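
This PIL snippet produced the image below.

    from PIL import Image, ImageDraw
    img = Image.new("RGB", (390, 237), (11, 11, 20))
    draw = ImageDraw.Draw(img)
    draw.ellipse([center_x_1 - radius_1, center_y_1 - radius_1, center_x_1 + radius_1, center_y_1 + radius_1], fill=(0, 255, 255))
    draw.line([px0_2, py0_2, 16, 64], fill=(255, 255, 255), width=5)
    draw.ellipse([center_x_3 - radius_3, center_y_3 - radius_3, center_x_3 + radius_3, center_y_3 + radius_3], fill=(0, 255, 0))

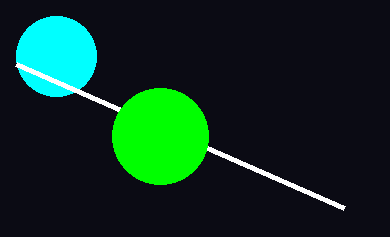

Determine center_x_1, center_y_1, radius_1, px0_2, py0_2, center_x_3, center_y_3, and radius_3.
center_x_1 = 56; center_y_1 = 56; radius_1 = 40; px0_2 = 344; py0_2 = 208; center_x_3 = 160; center_y_3 = 136; radius_3 = 48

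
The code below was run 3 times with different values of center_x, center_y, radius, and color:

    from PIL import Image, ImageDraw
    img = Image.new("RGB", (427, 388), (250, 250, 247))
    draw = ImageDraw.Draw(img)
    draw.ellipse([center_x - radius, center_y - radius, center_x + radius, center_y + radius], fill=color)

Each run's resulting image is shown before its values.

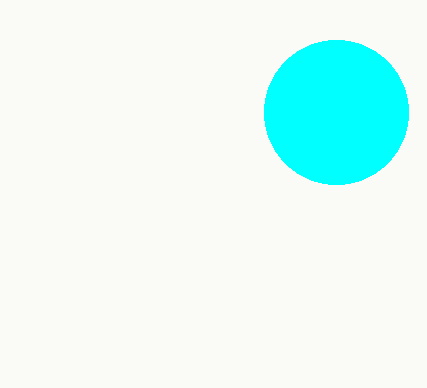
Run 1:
center_x = 336; center_y = 112; radius = 72; color = 'cyan'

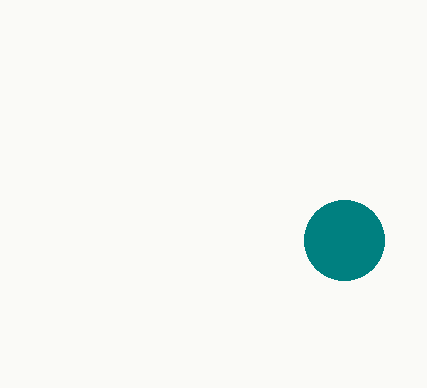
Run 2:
center_x = 344; center_y = 240; radius = 40; color = 'teal'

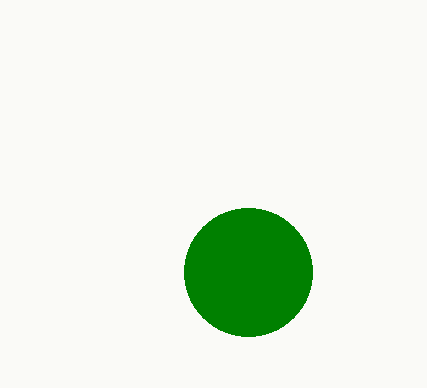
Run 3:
center_x = 248, center_y = 272, radius = 64, color = 'green'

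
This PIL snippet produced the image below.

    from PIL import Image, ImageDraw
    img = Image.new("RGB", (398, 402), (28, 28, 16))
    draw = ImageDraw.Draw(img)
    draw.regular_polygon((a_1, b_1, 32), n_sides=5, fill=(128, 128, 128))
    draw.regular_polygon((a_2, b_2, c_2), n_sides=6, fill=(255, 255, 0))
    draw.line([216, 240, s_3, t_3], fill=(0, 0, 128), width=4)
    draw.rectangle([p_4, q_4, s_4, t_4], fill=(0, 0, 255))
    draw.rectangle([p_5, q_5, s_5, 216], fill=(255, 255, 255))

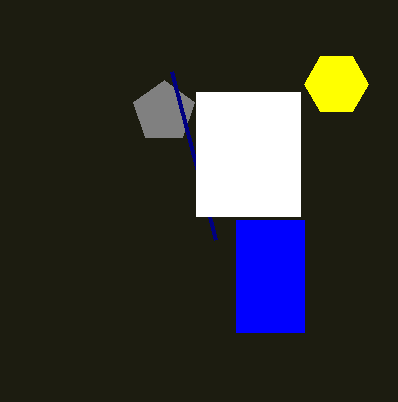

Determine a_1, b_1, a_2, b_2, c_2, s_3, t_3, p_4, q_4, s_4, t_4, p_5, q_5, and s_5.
a_1 = 164
b_1 = 112
a_2 = 336
b_2 = 84
c_2 = 32
s_3 = 172
t_3 = 72
p_4 = 236
q_4 = 220
s_4 = 304
t_4 = 332
p_5 = 196
q_5 = 92
s_5 = 300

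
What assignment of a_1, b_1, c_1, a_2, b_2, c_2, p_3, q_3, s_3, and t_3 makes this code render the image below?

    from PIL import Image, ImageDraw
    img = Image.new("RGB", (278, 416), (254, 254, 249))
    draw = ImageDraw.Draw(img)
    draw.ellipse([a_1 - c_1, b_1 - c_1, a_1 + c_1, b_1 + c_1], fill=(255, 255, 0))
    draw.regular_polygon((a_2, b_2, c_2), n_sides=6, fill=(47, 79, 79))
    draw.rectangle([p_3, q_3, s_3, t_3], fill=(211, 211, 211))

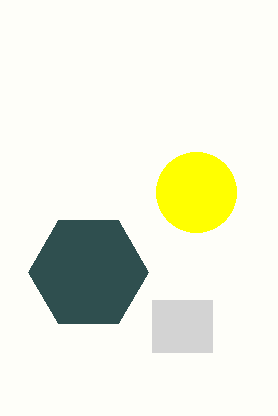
a_1 = 196, b_1 = 192, c_1 = 40, a_2 = 88, b_2 = 272, c_2 = 60, p_3 = 152, q_3 = 300, s_3 = 212, t_3 = 352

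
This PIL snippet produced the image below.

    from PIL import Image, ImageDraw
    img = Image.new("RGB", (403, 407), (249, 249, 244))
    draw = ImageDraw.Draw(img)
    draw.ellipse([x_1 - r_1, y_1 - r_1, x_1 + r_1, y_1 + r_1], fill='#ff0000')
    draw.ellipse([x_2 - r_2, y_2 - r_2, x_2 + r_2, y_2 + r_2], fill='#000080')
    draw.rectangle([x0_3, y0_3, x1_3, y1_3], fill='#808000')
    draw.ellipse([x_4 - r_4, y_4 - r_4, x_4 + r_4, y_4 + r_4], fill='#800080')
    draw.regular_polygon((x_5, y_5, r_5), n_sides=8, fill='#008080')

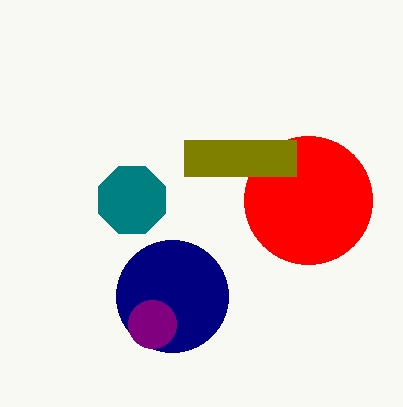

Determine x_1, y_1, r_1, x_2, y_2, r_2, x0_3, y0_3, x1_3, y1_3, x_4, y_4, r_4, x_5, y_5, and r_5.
x_1 = 308, y_1 = 200, r_1 = 64, x_2 = 172, y_2 = 296, r_2 = 56, x0_3 = 184, y0_3 = 140, x1_3 = 296, y1_3 = 176, x_4 = 152, y_4 = 324, r_4 = 24, x_5 = 132, y_5 = 200, r_5 = 36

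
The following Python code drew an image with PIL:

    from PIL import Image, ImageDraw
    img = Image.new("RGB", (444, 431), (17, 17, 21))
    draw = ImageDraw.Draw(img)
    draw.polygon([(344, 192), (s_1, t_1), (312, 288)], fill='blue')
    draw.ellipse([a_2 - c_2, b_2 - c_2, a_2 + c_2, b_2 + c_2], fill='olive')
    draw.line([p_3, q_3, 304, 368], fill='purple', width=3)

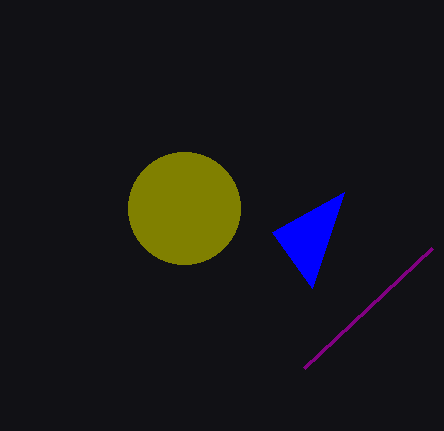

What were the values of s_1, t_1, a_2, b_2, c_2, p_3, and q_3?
s_1 = 272, t_1 = 232, a_2 = 184, b_2 = 208, c_2 = 56, p_3 = 432, q_3 = 248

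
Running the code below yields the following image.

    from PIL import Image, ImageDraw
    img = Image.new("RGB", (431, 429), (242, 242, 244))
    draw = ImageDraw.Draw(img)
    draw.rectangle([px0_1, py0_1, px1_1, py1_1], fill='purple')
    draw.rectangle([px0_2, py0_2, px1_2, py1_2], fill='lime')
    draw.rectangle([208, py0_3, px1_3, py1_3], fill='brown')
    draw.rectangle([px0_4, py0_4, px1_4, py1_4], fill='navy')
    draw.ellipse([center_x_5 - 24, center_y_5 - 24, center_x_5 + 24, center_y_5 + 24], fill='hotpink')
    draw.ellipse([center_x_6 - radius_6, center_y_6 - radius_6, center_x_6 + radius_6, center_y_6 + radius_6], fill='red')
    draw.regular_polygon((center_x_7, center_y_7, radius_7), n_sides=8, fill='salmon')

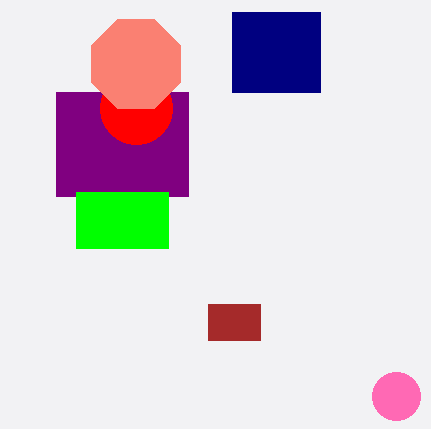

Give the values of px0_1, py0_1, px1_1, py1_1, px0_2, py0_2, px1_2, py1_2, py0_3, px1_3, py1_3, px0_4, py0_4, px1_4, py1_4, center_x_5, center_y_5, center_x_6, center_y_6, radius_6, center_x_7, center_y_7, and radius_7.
px0_1 = 56
py0_1 = 92
px1_1 = 188
py1_1 = 196
px0_2 = 76
py0_2 = 192
px1_2 = 168
py1_2 = 248
py0_3 = 304
px1_3 = 260
py1_3 = 340
px0_4 = 232
py0_4 = 12
px1_4 = 320
py1_4 = 92
center_x_5 = 396
center_y_5 = 396
center_x_6 = 136
center_y_6 = 108
radius_6 = 36
center_x_7 = 136
center_y_7 = 64
radius_7 = 48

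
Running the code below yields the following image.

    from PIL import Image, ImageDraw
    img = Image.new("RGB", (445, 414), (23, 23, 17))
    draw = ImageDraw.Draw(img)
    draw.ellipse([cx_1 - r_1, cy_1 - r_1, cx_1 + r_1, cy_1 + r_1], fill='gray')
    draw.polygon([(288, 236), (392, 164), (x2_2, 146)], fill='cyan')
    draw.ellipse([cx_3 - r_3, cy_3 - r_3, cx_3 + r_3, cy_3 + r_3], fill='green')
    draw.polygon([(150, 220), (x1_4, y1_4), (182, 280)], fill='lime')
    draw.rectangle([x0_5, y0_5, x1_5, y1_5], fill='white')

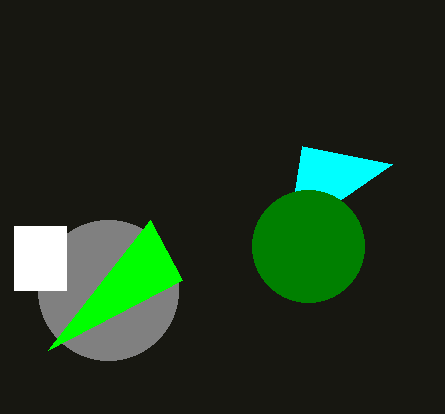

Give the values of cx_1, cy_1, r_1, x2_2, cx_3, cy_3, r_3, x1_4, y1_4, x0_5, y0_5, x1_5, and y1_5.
cx_1 = 108, cy_1 = 290, r_1 = 70, x2_2 = 302, cx_3 = 308, cy_3 = 246, r_3 = 56, x1_4 = 48, y1_4 = 350, x0_5 = 14, y0_5 = 226, x1_5 = 66, y1_5 = 290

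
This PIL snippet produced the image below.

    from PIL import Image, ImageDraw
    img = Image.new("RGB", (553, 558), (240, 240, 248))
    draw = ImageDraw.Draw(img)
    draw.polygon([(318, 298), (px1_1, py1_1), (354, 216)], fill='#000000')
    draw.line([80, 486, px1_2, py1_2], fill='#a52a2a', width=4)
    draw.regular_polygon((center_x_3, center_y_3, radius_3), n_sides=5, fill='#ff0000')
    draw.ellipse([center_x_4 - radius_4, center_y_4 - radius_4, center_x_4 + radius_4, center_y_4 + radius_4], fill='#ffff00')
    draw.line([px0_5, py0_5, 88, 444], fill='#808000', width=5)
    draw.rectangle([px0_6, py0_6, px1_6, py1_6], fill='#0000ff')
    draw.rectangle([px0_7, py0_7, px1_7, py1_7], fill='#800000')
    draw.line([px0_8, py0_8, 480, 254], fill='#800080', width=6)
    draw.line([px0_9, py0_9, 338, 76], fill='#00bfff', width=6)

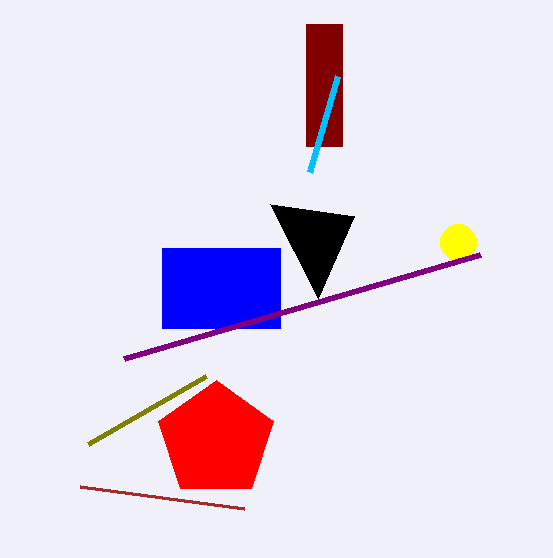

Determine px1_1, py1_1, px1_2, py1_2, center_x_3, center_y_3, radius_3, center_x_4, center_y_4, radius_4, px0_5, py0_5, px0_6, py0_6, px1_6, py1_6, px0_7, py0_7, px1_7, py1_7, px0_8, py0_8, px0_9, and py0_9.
px1_1 = 270; py1_1 = 204; px1_2 = 244; py1_2 = 508; center_x_3 = 216; center_y_3 = 440; radius_3 = 60; center_x_4 = 458; center_y_4 = 242; radius_4 = 18; px0_5 = 206; py0_5 = 376; px0_6 = 162; py0_6 = 248; px1_6 = 280; py1_6 = 328; px0_7 = 306; py0_7 = 24; px1_7 = 342; py1_7 = 146; px0_8 = 124; py0_8 = 358; px0_9 = 310; py0_9 = 172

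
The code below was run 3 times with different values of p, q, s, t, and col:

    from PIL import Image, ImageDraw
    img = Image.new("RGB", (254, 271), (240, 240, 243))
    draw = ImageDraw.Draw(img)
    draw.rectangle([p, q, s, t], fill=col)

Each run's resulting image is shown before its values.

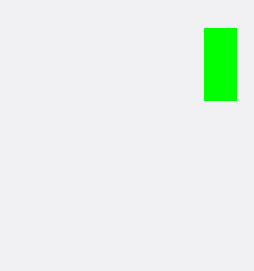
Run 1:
p = 204
q = 28
s = 236
t = 100
col = 'lime'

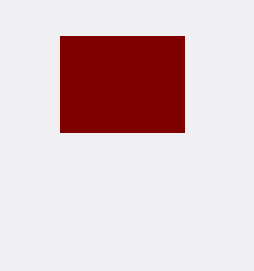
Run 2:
p = 60, q = 36, s = 184, t = 132, col = 'maroon'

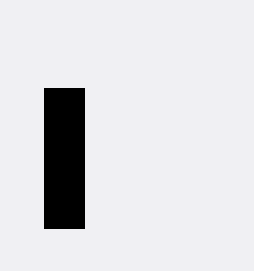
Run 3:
p = 44; q = 88; s = 84; t = 228; col = 'black'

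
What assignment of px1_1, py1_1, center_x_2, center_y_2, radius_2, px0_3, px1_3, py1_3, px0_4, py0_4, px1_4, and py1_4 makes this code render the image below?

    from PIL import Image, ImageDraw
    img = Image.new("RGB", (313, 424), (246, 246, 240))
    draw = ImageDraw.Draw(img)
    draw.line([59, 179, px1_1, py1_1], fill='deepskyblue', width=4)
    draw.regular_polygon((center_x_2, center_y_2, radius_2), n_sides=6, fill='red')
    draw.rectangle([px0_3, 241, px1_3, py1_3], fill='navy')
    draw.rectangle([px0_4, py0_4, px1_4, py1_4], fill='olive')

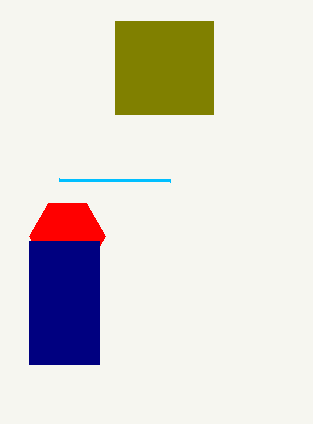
px1_1 = 170; py1_1 = 180; center_x_2 = 67; center_y_2 = 236; radius_2 = 38; px0_3 = 29; px1_3 = 99; py1_3 = 364; px0_4 = 115; py0_4 = 21; px1_4 = 213; py1_4 = 114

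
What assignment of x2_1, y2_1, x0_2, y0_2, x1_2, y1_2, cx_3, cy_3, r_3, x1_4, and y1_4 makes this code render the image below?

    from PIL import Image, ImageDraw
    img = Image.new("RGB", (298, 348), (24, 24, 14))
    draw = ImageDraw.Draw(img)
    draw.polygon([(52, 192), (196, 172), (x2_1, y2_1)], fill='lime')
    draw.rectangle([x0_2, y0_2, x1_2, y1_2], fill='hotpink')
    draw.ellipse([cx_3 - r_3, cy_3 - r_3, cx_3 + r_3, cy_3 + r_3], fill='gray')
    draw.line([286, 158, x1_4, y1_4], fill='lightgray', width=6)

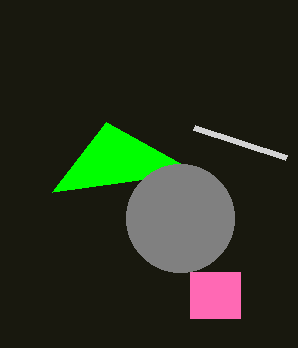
x2_1 = 106; y2_1 = 122; x0_2 = 190; y0_2 = 272; x1_2 = 240; y1_2 = 318; cx_3 = 180; cy_3 = 218; r_3 = 54; x1_4 = 194; y1_4 = 128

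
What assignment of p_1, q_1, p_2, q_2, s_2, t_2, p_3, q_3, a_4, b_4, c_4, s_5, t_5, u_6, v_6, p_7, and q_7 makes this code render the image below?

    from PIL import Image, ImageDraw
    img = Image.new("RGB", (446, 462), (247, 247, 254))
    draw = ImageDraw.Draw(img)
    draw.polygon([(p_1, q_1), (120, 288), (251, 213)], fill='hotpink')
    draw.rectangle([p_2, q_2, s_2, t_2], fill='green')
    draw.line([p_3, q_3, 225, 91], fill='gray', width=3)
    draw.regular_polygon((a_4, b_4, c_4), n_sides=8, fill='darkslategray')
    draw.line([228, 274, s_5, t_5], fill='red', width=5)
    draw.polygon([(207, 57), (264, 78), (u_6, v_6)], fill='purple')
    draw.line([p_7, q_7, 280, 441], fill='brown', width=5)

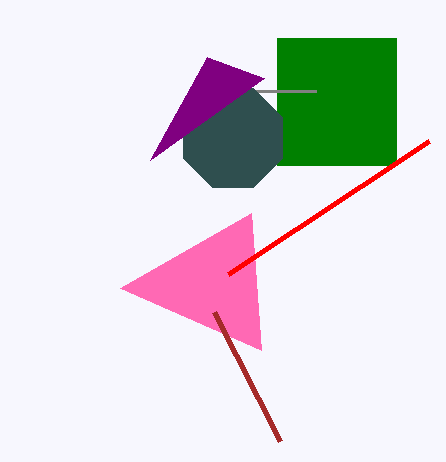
p_1 = 261; q_1 = 350; p_2 = 277; q_2 = 38; s_2 = 396; t_2 = 165; p_3 = 316; q_3 = 91; a_4 = 233; b_4 = 138; c_4 = 54; s_5 = 429; t_5 = 141; u_6 = 150; v_6 = 160; p_7 = 214; q_7 = 312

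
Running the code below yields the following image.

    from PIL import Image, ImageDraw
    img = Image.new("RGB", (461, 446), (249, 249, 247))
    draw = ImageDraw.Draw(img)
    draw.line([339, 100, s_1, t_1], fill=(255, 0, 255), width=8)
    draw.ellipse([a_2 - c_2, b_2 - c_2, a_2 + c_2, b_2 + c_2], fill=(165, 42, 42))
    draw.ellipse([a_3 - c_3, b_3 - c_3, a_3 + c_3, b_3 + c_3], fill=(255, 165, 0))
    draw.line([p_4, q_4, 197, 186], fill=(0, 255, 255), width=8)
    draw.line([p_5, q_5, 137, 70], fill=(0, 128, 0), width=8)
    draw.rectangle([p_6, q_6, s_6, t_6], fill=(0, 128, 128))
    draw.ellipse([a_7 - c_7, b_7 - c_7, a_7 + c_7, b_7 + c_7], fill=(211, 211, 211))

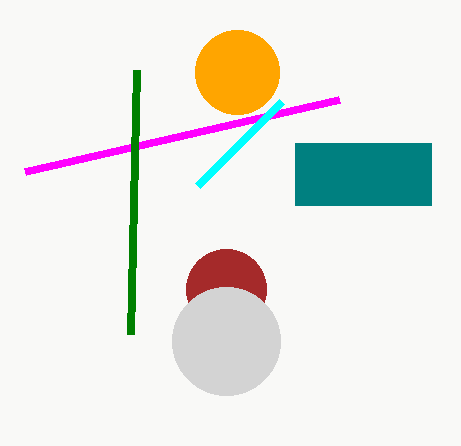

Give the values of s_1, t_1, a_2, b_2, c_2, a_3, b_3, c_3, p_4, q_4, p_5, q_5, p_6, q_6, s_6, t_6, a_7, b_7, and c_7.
s_1 = 25; t_1 = 172; a_2 = 226; b_2 = 289; c_2 = 40; a_3 = 237; b_3 = 72; c_3 = 42; p_4 = 281; q_4 = 102; p_5 = 131; q_5 = 334; p_6 = 295; q_6 = 143; s_6 = 431; t_6 = 205; a_7 = 226; b_7 = 341; c_7 = 54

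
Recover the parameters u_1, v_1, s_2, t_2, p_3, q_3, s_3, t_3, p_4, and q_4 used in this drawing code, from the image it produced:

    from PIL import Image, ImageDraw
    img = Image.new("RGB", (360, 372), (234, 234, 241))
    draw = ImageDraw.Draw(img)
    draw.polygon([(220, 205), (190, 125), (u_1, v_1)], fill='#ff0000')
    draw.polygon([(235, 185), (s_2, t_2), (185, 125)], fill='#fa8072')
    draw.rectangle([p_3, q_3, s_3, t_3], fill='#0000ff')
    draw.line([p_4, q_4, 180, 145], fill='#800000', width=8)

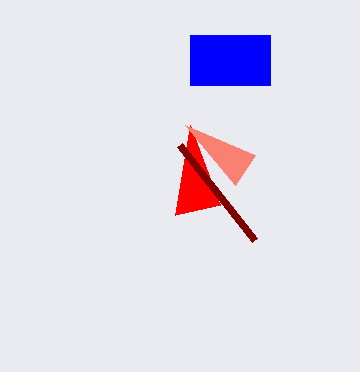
u_1 = 175
v_1 = 215
s_2 = 255
t_2 = 155
p_3 = 190
q_3 = 35
s_3 = 270
t_3 = 85
p_4 = 255
q_4 = 240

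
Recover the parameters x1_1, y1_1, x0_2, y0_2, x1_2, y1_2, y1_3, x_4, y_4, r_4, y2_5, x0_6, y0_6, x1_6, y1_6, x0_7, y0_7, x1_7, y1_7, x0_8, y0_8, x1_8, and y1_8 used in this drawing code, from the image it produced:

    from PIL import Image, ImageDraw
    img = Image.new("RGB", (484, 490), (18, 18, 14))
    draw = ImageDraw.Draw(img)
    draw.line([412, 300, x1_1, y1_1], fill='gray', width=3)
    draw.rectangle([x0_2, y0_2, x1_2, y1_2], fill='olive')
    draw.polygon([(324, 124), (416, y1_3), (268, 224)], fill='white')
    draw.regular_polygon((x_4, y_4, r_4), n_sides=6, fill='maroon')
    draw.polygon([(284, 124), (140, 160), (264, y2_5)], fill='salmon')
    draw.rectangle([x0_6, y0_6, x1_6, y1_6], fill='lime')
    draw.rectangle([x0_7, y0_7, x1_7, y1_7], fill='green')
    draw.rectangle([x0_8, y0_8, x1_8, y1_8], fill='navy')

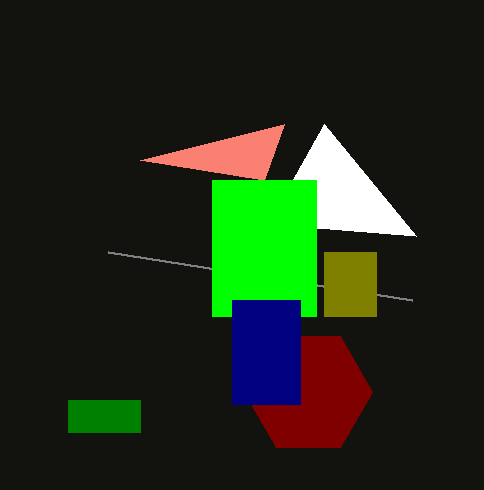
x1_1 = 108; y1_1 = 252; x0_2 = 324; y0_2 = 252; x1_2 = 376; y1_2 = 316; y1_3 = 236; x_4 = 308; y_4 = 392; r_4 = 64; y2_5 = 180; x0_6 = 212; y0_6 = 180; x1_6 = 316; y1_6 = 316; x0_7 = 68; y0_7 = 400; x1_7 = 140; y1_7 = 432; x0_8 = 232; y0_8 = 300; x1_8 = 300; y1_8 = 404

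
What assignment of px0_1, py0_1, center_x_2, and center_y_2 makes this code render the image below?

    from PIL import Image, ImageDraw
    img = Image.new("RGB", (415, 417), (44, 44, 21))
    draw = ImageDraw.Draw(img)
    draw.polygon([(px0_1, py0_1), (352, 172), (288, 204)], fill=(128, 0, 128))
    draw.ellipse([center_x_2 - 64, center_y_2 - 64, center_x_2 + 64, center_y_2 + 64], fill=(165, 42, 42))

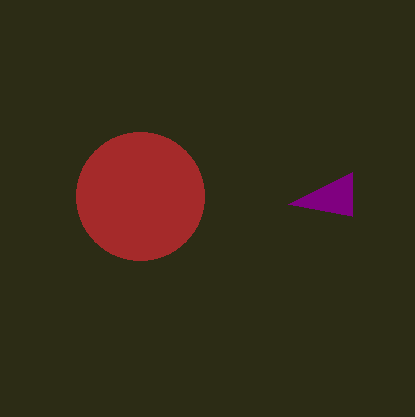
px0_1 = 352
py0_1 = 216
center_x_2 = 140
center_y_2 = 196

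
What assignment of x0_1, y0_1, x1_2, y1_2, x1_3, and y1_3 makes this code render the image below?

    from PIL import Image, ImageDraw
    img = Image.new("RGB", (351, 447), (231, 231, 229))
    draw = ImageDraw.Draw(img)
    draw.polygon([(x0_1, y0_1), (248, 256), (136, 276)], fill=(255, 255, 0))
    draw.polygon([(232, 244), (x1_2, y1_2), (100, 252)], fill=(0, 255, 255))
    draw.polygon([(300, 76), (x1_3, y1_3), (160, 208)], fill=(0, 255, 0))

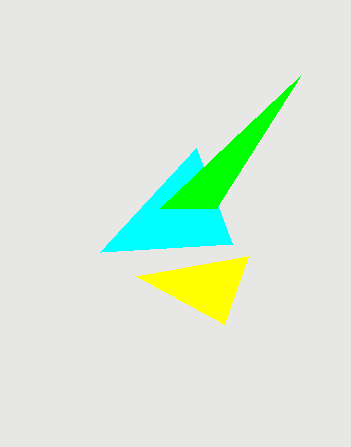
x0_1 = 224, y0_1 = 324, x1_2 = 196, y1_2 = 148, x1_3 = 216, y1_3 = 208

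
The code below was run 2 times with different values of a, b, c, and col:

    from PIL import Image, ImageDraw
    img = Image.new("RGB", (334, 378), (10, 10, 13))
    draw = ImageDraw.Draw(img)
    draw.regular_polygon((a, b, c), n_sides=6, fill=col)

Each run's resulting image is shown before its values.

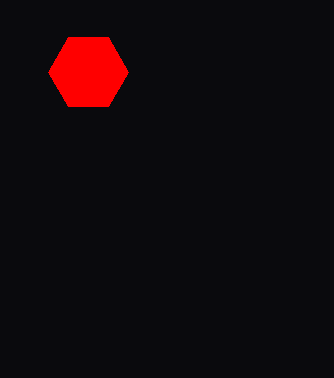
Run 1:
a = 88
b = 72
c = 40
col = 'red'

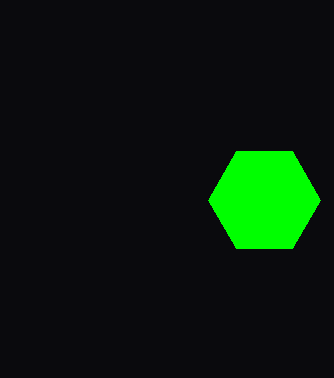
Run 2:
a = 264
b = 200
c = 56
col = 'lime'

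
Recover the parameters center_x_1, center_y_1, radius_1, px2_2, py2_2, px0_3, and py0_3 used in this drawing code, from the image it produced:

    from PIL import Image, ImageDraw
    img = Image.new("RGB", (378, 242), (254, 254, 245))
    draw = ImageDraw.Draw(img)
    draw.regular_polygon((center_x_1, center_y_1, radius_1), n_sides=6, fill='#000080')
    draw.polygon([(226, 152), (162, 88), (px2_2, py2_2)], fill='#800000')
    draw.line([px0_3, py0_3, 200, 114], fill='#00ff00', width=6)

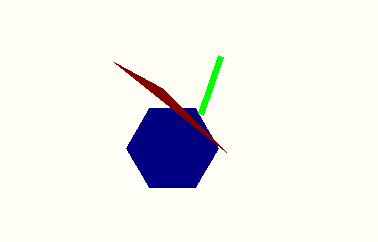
center_x_1 = 172; center_y_1 = 148; radius_1 = 46; px2_2 = 114; py2_2 = 62; px0_3 = 220; py0_3 = 56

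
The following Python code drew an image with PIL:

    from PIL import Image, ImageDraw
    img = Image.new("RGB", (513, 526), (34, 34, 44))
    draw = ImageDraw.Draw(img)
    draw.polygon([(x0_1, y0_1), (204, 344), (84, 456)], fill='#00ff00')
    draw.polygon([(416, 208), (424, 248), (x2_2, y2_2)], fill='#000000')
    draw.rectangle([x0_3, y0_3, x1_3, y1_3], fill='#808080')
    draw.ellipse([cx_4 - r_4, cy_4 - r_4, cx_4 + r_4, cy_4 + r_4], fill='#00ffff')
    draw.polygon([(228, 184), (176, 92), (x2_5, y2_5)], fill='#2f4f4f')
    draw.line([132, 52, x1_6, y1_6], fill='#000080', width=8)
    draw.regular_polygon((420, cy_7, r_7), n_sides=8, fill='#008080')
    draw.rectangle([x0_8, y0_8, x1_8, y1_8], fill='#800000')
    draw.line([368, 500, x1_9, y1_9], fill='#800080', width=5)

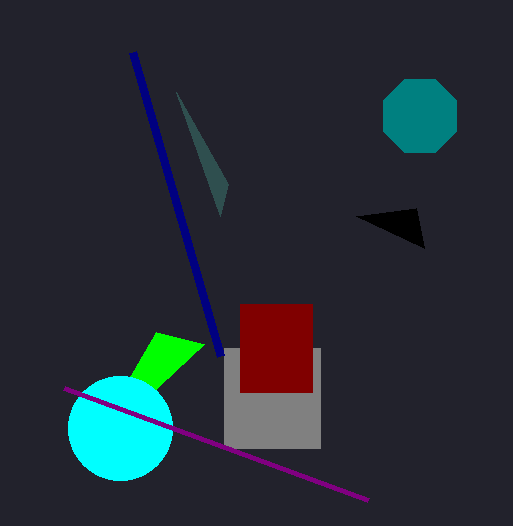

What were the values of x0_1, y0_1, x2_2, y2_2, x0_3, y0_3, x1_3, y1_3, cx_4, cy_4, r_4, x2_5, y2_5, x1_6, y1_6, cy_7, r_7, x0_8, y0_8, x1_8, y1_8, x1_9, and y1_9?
x0_1 = 156, y0_1 = 332, x2_2 = 356, y2_2 = 216, x0_3 = 224, y0_3 = 348, x1_3 = 320, y1_3 = 448, cx_4 = 120, cy_4 = 428, r_4 = 52, x2_5 = 220, y2_5 = 216, x1_6 = 220, y1_6 = 356, cy_7 = 116, r_7 = 40, x0_8 = 240, y0_8 = 304, x1_8 = 312, y1_8 = 392, x1_9 = 64, y1_9 = 388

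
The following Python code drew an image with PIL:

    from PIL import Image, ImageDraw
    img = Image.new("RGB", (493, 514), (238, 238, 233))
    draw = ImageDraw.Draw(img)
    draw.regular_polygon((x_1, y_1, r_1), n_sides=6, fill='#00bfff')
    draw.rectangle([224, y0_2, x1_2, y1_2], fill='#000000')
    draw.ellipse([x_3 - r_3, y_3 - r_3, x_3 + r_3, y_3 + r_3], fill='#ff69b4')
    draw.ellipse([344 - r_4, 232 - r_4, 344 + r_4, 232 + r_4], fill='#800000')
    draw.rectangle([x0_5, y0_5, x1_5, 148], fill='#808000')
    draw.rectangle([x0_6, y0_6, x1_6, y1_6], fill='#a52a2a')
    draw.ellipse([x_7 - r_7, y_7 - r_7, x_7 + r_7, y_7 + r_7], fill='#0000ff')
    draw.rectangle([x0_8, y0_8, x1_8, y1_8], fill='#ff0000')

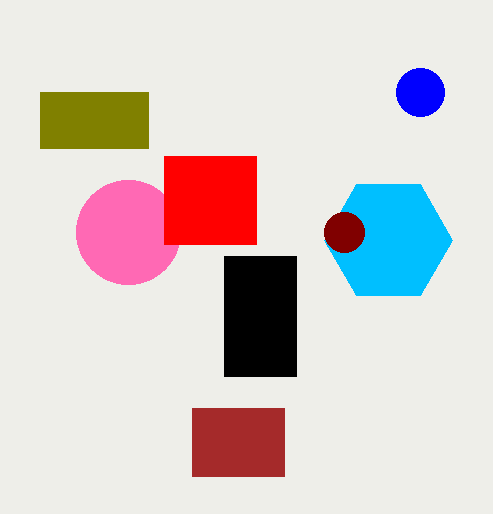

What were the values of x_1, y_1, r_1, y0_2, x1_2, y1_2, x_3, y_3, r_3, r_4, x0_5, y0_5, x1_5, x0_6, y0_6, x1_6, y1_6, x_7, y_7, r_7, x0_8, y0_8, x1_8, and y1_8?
x_1 = 388
y_1 = 240
r_1 = 64
y0_2 = 256
x1_2 = 296
y1_2 = 376
x_3 = 128
y_3 = 232
r_3 = 52
r_4 = 20
x0_5 = 40
y0_5 = 92
x1_5 = 148
x0_6 = 192
y0_6 = 408
x1_6 = 284
y1_6 = 476
x_7 = 420
y_7 = 92
r_7 = 24
x0_8 = 164
y0_8 = 156
x1_8 = 256
y1_8 = 244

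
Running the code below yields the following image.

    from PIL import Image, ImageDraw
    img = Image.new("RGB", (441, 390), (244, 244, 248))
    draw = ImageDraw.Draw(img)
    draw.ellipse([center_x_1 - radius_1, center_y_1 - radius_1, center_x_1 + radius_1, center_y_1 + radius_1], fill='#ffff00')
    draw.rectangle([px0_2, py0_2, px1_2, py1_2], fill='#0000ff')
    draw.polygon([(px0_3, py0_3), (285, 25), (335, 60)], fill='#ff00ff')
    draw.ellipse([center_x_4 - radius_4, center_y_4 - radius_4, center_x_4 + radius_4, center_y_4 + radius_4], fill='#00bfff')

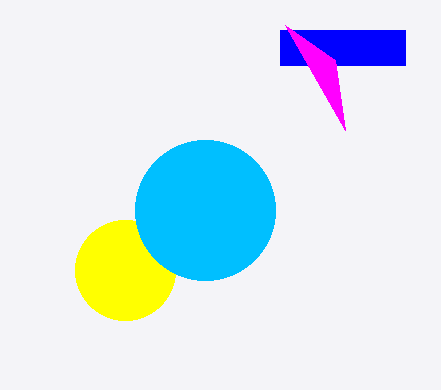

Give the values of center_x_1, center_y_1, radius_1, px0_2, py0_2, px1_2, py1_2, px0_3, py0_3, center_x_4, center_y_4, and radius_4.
center_x_1 = 125
center_y_1 = 270
radius_1 = 50
px0_2 = 280
py0_2 = 30
px1_2 = 405
py1_2 = 65
px0_3 = 345
py0_3 = 130
center_x_4 = 205
center_y_4 = 210
radius_4 = 70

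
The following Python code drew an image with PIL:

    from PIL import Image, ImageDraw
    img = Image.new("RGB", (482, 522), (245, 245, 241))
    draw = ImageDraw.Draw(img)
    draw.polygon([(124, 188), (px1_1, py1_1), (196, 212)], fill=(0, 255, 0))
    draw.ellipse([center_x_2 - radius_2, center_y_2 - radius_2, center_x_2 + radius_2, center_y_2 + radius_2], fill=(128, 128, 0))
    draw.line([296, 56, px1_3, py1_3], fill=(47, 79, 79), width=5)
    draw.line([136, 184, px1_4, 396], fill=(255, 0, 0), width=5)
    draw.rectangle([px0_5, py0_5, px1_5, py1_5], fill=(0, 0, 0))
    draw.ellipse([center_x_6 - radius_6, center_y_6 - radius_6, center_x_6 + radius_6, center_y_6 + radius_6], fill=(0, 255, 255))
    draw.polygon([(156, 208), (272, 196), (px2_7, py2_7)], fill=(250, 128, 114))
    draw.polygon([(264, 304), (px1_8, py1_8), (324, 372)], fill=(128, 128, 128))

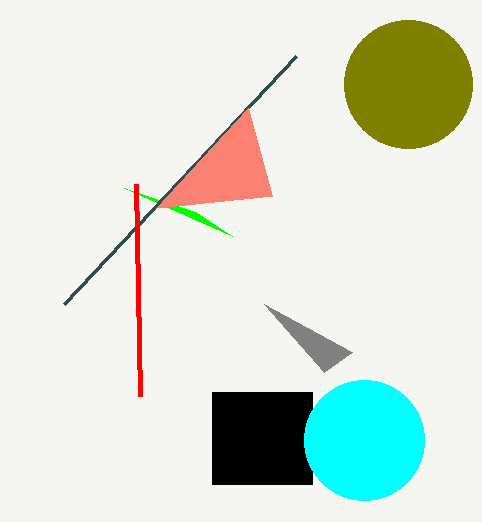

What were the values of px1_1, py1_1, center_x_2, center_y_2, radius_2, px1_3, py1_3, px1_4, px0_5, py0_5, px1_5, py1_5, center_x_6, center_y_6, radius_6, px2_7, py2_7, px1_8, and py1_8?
px1_1 = 232
py1_1 = 236
center_x_2 = 408
center_y_2 = 84
radius_2 = 64
px1_3 = 64
py1_3 = 304
px1_4 = 140
px0_5 = 212
py0_5 = 392
px1_5 = 312
py1_5 = 484
center_x_6 = 364
center_y_6 = 440
radius_6 = 60
px2_7 = 248
py2_7 = 108
px1_8 = 352
py1_8 = 352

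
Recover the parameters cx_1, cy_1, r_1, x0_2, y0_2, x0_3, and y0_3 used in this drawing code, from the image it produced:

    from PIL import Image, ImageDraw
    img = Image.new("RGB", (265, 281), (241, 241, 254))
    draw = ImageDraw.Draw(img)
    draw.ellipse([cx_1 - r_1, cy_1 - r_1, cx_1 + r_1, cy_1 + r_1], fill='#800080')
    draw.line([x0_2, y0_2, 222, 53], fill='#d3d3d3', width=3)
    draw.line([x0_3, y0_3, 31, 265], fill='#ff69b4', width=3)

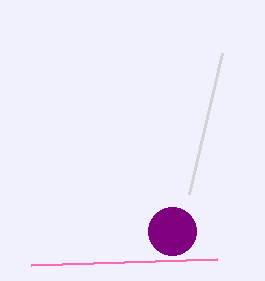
cx_1 = 172; cy_1 = 231; r_1 = 24; x0_2 = 189; y0_2 = 194; x0_3 = 217; y0_3 = 259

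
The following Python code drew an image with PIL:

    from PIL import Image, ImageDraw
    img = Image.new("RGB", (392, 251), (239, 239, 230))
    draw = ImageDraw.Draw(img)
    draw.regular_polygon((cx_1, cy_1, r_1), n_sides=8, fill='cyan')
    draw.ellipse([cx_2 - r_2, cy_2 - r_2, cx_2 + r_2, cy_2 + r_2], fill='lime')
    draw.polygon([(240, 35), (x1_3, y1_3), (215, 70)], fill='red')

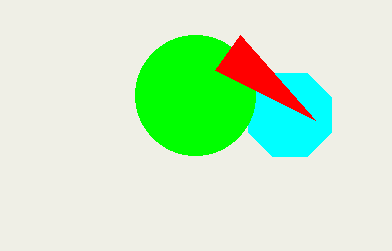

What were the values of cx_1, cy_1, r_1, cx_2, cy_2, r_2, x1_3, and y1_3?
cx_1 = 290; cy_1 = 115; r_1 = 45; cx_2 = 195; cy_2 = 95; r_2 = 60; x1_3 = 315; y1_3 = 120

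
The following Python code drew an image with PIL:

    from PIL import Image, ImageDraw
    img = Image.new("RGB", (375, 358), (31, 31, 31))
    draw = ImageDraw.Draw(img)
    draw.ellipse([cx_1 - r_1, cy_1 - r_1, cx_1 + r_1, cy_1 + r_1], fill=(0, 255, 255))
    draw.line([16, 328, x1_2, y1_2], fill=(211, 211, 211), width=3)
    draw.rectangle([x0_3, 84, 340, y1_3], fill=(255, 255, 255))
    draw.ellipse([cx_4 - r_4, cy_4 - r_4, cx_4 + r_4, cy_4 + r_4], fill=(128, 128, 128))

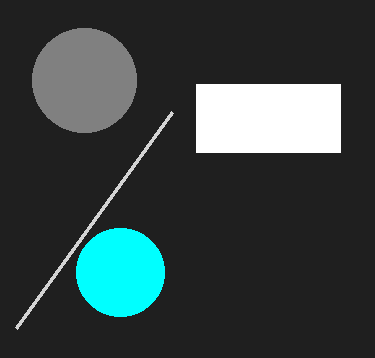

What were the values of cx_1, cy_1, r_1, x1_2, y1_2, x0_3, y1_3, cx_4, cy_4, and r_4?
cx_1 = 120, cy_1 = 272, r_1 = 44, x1_2 = 172, y1_2 = 112, x0_3 = 196, y1_3 = 152, cx_4 = 84, cy_4 = 80, r_4 = 52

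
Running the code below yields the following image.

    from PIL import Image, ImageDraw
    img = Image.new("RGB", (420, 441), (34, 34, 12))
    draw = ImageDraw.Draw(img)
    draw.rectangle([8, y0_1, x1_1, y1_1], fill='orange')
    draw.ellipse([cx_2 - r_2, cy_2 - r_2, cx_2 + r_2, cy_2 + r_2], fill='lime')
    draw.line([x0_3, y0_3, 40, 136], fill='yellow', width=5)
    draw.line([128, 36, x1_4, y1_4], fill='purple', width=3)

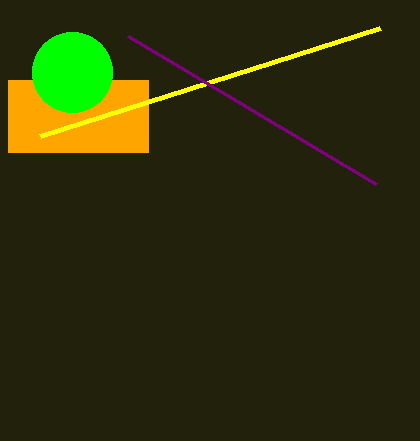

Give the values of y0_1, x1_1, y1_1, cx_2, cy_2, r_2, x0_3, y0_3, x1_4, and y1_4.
y0_1 = 80, x1_1 = 148, y1_1 = 152, cx_2 = 72, cy_2 = 72, r_2 = 40, x0_3 = 380, y0_3 = 28, x1_4 = 376, y1_4 = 184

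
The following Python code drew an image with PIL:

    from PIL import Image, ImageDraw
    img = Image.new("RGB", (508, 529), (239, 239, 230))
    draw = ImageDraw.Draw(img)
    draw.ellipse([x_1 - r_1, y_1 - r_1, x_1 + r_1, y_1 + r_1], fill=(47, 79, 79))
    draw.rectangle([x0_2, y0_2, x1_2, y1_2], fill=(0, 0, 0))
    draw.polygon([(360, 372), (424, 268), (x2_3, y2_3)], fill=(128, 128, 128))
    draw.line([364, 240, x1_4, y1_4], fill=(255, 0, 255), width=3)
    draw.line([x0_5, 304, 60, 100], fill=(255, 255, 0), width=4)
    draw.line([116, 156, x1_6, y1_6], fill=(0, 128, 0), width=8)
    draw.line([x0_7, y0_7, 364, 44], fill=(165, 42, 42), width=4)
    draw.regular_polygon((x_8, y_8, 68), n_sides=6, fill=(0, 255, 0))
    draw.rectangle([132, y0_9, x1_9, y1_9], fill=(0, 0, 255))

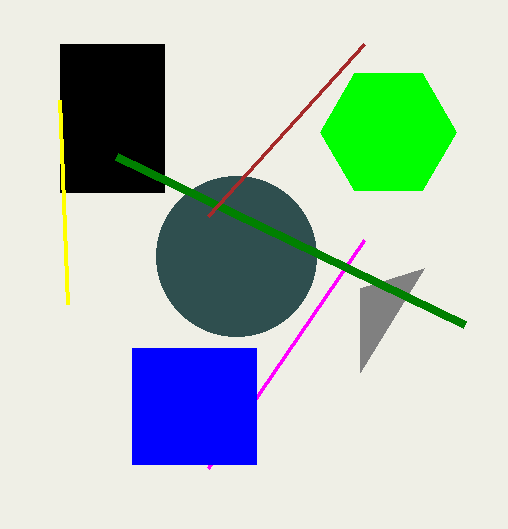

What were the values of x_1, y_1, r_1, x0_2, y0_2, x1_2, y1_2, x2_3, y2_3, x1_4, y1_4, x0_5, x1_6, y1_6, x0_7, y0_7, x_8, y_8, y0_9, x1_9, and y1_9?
x_1 = 236
y_1 = 256
r_1 = 80
x0_2 = 60
y0_2 = 44
x1_2 = 164
y1_2 = 192
x2_3 = 360
y2_3 = 288
x1_4 = 208
y1_4 = 468
x0_5 = 68
x1_6 = 464
y1_6 = 324
x0_7 = 208
y0_7 = 216
x_8 = 388
y_8 = 132
y0_9 = 348
x1_9 = 256
y1_9 = 464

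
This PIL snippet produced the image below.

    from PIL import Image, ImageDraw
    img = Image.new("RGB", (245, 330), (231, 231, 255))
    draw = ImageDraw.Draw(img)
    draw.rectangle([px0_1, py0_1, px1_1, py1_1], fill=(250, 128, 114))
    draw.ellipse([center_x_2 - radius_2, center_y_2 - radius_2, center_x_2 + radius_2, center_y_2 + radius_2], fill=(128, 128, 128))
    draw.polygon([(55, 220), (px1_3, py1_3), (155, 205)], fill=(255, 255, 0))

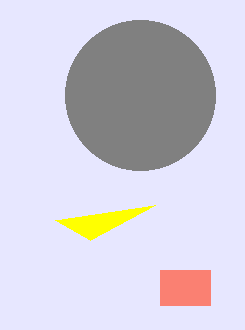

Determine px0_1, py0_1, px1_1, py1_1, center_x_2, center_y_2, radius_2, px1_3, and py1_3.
px0_1 = 160
py0_1 = 270
px1_1 = 210
py1_1 = 305
center_x_2 = 140
center_y_2 = 95
radius_2 = 75
px1_3 = 90
py1_3 = 240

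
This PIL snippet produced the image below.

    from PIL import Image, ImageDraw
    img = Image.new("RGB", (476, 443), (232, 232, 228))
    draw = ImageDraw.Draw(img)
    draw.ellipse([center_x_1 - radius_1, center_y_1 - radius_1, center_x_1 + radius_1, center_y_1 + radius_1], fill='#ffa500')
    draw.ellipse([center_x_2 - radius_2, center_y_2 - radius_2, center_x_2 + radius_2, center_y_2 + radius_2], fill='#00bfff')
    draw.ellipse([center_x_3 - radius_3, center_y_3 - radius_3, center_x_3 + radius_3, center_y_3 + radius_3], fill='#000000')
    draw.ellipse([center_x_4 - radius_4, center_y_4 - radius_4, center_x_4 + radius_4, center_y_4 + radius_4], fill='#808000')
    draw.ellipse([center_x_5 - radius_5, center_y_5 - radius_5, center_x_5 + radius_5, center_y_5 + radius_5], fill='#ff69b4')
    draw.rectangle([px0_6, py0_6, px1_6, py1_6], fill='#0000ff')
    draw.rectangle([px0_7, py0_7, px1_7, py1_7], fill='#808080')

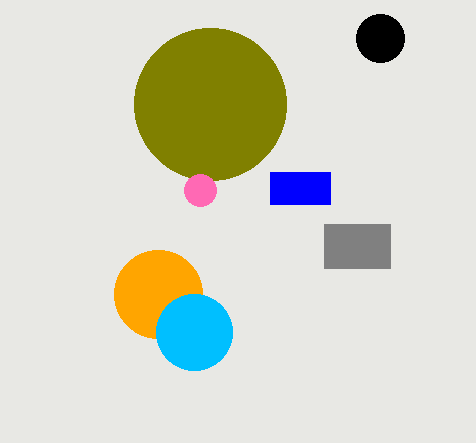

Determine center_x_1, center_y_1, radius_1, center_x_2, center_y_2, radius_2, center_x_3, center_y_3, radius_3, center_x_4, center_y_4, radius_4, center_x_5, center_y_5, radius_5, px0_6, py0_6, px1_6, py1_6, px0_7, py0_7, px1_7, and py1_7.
center_x_1 = 158, center_y_1 = 294, radius_1 = 44, center_x_2 = 194, center_y_2 = 332, radius_2 = 38, center_x_3 = 380, center_y_3 = 38, radius_3 = 24, center_x_4 = 210, center_y_4 = 104, radius_4 = 76, center_x_5 = 200, center_y_5 = 190, radius_5 = 16, px0_6 = 270, py0_6 = 172, px1_6 = 330, py1_6 = 204, px0_7 = 324, py0_7 = 224, px1_7 = 390, py1_7 = 268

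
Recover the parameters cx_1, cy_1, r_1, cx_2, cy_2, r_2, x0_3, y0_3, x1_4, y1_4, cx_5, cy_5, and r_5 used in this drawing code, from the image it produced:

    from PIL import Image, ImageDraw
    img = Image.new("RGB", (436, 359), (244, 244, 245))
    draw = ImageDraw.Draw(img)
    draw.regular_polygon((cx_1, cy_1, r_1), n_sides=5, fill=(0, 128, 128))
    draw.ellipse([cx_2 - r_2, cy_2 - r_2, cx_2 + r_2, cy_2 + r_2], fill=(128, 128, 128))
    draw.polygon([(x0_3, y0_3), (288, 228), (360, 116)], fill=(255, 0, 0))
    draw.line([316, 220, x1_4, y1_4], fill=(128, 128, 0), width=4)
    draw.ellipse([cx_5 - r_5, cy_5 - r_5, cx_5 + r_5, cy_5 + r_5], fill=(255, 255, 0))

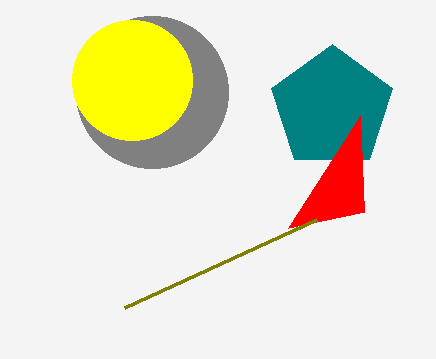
cx_1 = 332; cy_1 = 108; r_1 = 64; cx_2 = 152; cy_2 = 92; r_2 = 76; x0_3 = 364; y0_3 = 212; x1_4 = 124; y1_4 = 308; cx_5 = 132; cy_5 = 80; r_5 = 60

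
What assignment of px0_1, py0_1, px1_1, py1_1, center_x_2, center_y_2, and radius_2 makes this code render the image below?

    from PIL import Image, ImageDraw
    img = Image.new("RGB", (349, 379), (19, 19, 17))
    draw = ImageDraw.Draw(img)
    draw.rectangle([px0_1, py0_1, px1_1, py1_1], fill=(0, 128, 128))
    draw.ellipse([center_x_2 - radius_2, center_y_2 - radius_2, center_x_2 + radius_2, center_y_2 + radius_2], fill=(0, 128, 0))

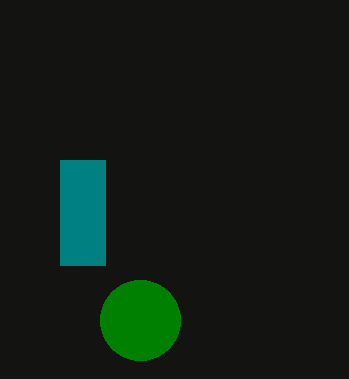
px0_1 = 60; py0_1 = 160; px1_1 = 105; py1_1 = 265; center_x_2 = 140; center_y_2 = 320; radius_2 = 40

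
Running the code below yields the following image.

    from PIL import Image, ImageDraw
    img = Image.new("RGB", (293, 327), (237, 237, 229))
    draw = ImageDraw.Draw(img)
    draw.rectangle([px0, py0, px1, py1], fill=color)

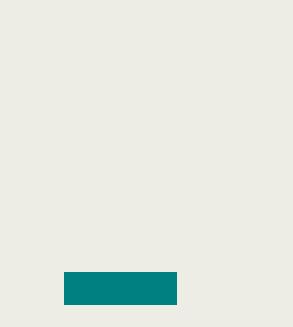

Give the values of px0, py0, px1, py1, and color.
px0 = 64
py0 = 272
px1 = 176
py1 = 304
color = 'teal'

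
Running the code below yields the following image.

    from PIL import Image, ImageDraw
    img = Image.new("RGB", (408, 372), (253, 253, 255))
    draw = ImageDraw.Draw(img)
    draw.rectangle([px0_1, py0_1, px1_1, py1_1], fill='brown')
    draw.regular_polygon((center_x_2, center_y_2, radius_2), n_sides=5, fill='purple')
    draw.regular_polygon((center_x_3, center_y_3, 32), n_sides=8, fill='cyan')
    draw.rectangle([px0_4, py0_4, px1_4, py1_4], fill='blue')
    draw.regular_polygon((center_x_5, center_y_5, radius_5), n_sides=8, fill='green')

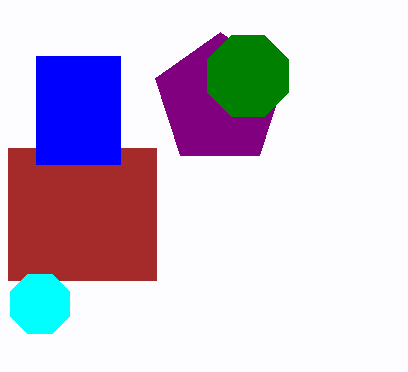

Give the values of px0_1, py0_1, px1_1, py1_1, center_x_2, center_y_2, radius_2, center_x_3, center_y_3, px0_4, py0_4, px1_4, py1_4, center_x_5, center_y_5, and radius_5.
px0_1 = 8, py0_1 = 148, px1_1 = 156, py1_1 = 280, center_x_2 = 220, center_y_2 = 100, radius_2 = 68, center_x_3 = 40, center_y_3 = 304, px0_4 = 36, py0_4 = 56, px1_4 = 120, py1_4 = 164, center_x_5 = 248, center_y_5 = 76, radius_5 = 44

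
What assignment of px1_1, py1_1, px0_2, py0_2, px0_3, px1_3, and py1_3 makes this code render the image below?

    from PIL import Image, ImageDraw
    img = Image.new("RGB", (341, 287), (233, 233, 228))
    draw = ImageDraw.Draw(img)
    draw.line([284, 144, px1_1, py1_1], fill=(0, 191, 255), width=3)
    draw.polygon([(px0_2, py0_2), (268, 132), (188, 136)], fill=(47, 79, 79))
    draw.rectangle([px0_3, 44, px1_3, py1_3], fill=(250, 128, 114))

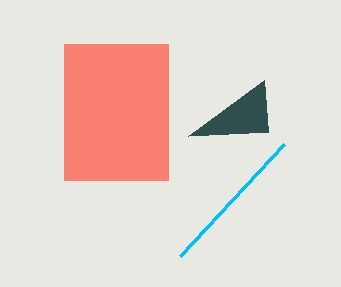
px1_1 = 180; py1_1 = 256; px0_2 = 264; py0_2 = 80; px0_3 = 64; px1_3 = 168; py1_3 = 180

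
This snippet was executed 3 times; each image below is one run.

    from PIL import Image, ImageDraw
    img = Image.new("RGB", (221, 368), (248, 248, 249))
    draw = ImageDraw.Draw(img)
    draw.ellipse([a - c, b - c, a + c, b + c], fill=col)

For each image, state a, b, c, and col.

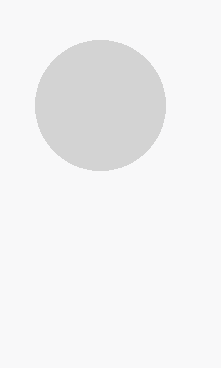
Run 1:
a = 100; b = 105; c = 65; col = 'lightgray'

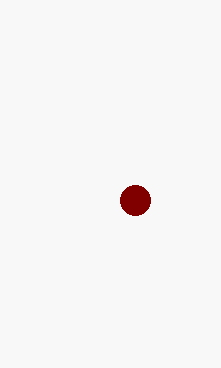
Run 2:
a = 135
b = 200
c = 15
col = 'maroon'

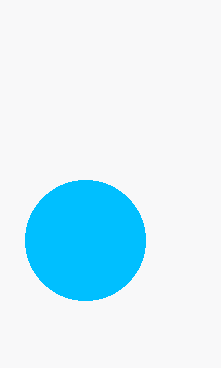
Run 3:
a = 85
b = 240
c = 60
col = 'deepskyblue'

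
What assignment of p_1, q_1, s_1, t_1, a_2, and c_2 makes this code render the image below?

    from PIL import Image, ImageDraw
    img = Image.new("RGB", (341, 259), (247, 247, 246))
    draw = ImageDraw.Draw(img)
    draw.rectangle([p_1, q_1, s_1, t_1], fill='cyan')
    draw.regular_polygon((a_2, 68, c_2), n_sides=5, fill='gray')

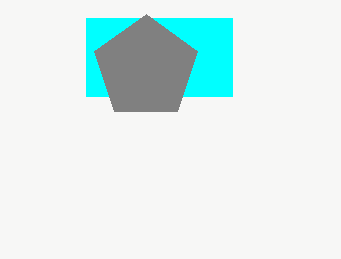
p_1 = 86, q_1 = 18, s_1 = 232, t_1 = 96, a_2 = 146, c_2 = 54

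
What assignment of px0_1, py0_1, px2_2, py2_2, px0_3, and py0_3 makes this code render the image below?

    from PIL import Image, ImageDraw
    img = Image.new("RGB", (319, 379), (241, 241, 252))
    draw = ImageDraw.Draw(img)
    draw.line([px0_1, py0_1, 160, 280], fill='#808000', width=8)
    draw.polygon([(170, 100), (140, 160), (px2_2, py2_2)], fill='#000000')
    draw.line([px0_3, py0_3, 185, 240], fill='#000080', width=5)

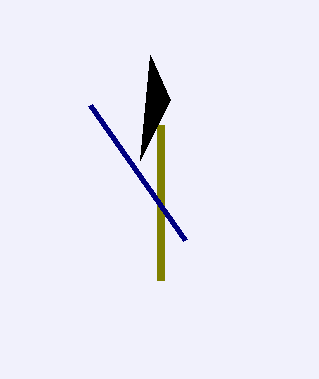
px0_1 = 160, py0_1 = 125, px2_2 = 150, py2_2 = 55, px0_3 = 90, py0_3 = 105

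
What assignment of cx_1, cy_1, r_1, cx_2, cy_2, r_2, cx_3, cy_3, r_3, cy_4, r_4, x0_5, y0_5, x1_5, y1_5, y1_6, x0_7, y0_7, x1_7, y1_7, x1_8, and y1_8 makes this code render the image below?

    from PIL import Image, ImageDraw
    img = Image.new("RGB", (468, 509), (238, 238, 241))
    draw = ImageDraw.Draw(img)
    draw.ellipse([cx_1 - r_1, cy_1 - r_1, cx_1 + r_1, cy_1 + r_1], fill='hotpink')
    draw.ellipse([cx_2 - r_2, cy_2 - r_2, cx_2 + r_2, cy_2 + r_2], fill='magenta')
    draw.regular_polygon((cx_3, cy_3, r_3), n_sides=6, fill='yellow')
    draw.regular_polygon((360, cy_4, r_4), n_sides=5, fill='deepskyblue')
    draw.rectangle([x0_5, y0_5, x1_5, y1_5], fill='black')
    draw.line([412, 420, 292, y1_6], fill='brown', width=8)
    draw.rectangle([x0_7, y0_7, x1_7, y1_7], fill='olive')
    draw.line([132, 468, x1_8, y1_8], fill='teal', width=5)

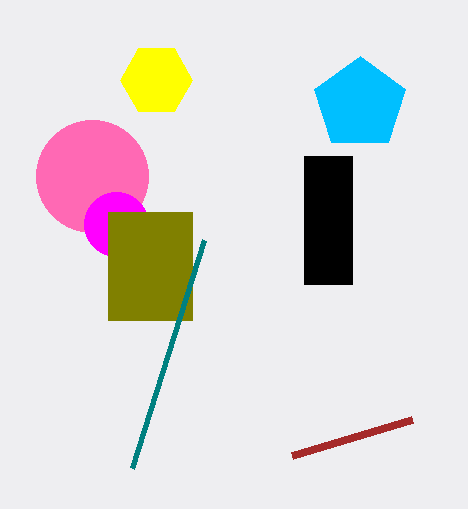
cx_1 = 92, cy_1 = 176, r_1 = 56, cx_2 = 116, cy_2 = 224, r_2 = 32, cx_3 = 156, cy_3 = 80, r_3 = 36, cy_4 = 104, r_4 = 48, x0_5 = 304, y0_5 = 156, x1_5 = 352, y1_5 = 284, y1_6 = 456, x0_7 = 108, y0_7 = 212, x1_7 = 192, y1_7 = 320, x1_8 = 204, y1_8 = 240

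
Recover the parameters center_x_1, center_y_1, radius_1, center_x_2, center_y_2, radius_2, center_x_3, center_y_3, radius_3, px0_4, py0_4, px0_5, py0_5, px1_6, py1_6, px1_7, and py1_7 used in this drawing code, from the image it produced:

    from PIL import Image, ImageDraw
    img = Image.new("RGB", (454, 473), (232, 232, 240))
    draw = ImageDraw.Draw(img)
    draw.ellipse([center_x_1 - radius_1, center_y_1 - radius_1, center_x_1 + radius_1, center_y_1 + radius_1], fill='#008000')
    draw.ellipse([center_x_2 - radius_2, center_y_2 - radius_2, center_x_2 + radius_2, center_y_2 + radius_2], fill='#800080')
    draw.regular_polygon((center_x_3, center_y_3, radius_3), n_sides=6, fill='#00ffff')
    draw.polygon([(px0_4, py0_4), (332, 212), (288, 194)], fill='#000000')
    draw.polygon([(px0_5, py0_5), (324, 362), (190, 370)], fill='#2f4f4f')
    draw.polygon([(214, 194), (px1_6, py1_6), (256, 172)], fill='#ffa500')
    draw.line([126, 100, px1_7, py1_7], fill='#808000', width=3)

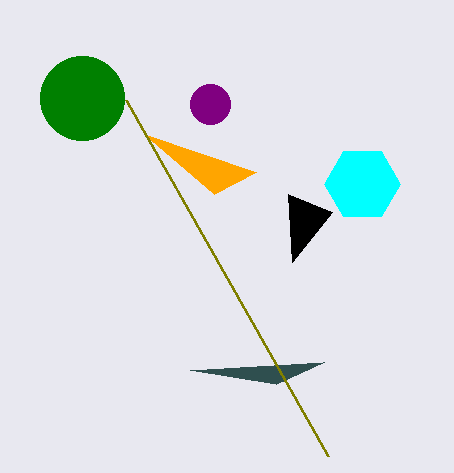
center_x_1 = 82, center_y_1 = 98, radius_1 = 42, center_x_2 = 210, center_y_2 = 104, radius_2 = 20, center_x_3 = 362, center_y_3 = 184, radius_3 = 38, px0_4 = 292, py0_4 = 262, px0_5 = 276, py0_5 = 384, px1_6 = 144, py1_6 = 134, px1_7 = 328, py1_7 = 456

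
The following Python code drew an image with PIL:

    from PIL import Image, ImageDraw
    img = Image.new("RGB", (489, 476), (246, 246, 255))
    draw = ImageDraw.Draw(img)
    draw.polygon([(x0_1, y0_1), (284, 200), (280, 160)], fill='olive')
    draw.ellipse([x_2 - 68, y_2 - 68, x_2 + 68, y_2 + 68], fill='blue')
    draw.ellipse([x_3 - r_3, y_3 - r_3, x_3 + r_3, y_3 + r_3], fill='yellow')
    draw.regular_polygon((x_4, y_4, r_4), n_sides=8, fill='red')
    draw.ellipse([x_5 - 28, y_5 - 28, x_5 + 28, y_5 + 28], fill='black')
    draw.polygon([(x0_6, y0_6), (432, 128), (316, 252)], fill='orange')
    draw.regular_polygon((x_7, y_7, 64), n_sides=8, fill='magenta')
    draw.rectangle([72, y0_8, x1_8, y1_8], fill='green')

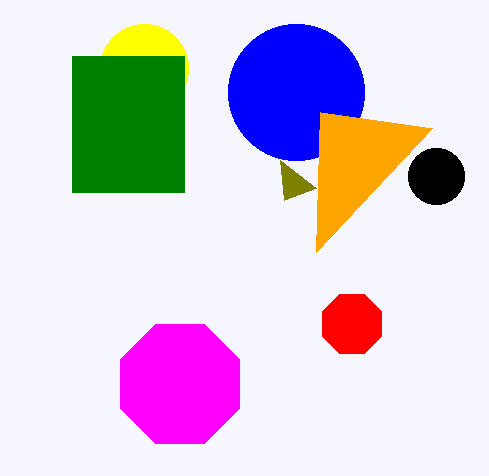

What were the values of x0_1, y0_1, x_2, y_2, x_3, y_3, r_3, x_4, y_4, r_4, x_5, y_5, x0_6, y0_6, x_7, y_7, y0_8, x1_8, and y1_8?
x0_1 = 316; y0_1 = 188; x_2 = 296; y_2 = 92; x_3 = 144; y_3 = 68; r_3 = 44; x_4 = 352; y_4 = 324; r_4 = 32; x_5 = 436; y_5 = 176; x0_6 = 320; y0_6 = 112; x_7 = 180; y_7 = 384; y0_8 = 56; x1_8 = 184; y1_8 = 192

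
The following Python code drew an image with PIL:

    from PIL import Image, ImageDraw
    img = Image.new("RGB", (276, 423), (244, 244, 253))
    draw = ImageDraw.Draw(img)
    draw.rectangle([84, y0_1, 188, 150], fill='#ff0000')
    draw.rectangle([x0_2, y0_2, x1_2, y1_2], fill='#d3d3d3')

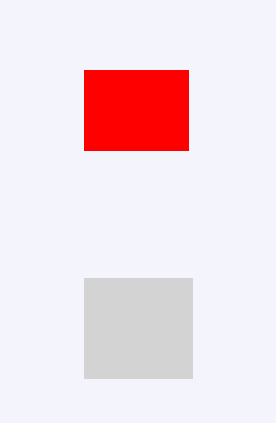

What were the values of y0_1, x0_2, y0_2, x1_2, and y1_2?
y0_1 = 70, x0_2 = 84, y0_2 = 278, x1_2 = 192, y1_2 = 378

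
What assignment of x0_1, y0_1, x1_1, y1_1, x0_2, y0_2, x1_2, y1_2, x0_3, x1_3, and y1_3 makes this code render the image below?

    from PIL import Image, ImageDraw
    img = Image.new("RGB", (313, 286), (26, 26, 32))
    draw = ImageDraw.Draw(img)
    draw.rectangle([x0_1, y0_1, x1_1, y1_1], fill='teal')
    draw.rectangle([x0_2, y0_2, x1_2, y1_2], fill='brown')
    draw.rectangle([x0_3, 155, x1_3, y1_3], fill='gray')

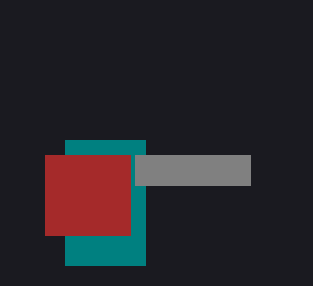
x0_1 = 65; y0_1 = 140; x1_1 = 145; y1_1 = 265; x0_2 = 45; y0_2 = 155; x1_2 = 130; y1_2 = 235; x0_3 = 135; x1_3 = 250; y1_3 = 185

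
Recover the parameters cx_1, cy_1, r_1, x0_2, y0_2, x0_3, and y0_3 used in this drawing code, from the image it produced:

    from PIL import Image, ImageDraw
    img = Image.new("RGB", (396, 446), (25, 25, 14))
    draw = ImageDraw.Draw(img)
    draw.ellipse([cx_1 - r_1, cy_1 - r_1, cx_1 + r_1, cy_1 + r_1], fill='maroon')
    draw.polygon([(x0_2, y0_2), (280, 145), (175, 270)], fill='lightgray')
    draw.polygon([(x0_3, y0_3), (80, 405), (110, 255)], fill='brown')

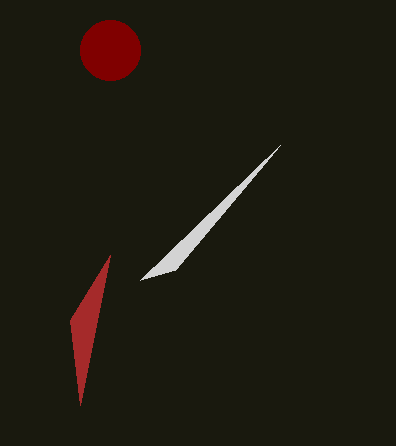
cx_1 = 110; cy_1 = 50; r_1 = 30; x0_2 = 140; y0_2 = 280; x0_3 = 70; y0_3 = 320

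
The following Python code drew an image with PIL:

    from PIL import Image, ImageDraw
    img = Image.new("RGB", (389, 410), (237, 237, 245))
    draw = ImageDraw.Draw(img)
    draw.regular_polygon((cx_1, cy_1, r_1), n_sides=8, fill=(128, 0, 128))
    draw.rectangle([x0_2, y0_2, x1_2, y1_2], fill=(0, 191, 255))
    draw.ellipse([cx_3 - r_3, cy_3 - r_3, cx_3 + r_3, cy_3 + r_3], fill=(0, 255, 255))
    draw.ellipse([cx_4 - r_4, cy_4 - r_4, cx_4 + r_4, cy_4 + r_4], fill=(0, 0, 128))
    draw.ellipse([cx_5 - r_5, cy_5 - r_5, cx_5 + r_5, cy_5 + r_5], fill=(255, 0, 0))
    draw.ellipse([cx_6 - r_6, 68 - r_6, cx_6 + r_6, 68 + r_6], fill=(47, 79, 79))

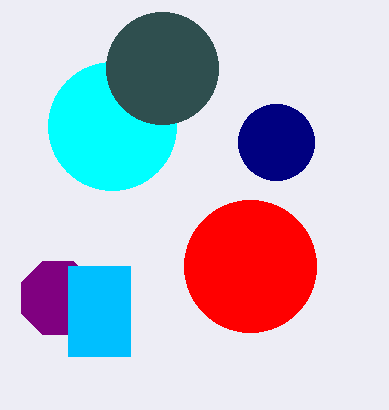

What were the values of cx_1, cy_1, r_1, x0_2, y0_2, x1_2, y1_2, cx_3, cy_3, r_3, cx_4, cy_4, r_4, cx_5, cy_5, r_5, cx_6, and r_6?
cx_1 = 58, cy_1 = 298, r_1 = 40, x0_2 = 68, y0_2 = 266, x1_2 = 130, y1_2 = 356, cx_3 = 112, cy_3 = 126, r_3 = 64, cx_4 = 276, cy_4 = 142, r_4 = 38, cx_5 = 250, cy_5 = 266, r_5 = 66, cx_6 = 162, r_6 = 56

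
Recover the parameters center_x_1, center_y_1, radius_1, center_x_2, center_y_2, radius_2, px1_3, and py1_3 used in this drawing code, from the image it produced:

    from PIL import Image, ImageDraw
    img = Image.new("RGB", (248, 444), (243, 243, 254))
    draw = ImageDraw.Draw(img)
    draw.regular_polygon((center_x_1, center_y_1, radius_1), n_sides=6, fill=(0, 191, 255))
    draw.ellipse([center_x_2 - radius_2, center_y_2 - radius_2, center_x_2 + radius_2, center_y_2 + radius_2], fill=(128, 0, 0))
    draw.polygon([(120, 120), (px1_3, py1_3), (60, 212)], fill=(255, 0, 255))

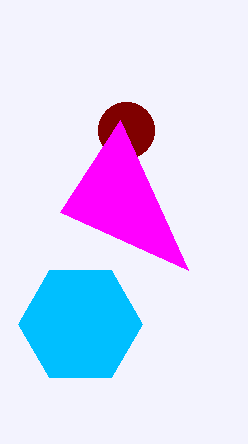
center_x_1 = 80, center_y_1 = 324, radius_1 = 62, center_x_2 = 126, center_y_2 = 130, radius_2 = 28, px1_3 = 188, py1_3 = 270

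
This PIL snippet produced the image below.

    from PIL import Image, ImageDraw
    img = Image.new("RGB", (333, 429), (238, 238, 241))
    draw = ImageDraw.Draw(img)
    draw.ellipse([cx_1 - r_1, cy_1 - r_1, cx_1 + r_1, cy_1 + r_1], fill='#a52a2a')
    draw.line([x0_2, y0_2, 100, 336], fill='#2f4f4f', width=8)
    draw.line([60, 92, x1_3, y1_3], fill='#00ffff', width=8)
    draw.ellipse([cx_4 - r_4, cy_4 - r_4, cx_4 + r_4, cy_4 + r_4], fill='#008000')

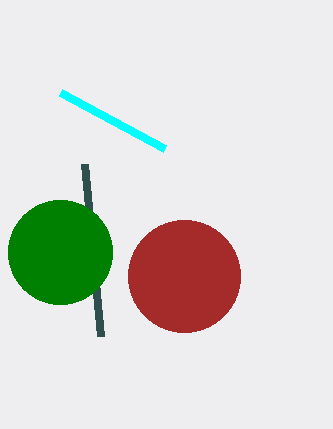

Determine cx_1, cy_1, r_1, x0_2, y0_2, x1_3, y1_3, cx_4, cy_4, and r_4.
cx_1 = 184; cy_1 = 276; r_1 = 56; x0_2 = 84; y0_2 = 164; x1_3 = 164; y1_3 = 148; cx_4 = 60; cy_4 = 252; r_4 = 52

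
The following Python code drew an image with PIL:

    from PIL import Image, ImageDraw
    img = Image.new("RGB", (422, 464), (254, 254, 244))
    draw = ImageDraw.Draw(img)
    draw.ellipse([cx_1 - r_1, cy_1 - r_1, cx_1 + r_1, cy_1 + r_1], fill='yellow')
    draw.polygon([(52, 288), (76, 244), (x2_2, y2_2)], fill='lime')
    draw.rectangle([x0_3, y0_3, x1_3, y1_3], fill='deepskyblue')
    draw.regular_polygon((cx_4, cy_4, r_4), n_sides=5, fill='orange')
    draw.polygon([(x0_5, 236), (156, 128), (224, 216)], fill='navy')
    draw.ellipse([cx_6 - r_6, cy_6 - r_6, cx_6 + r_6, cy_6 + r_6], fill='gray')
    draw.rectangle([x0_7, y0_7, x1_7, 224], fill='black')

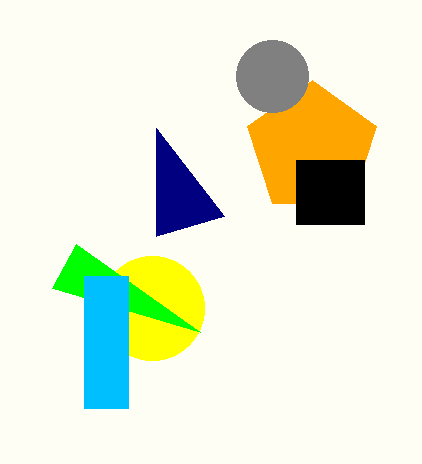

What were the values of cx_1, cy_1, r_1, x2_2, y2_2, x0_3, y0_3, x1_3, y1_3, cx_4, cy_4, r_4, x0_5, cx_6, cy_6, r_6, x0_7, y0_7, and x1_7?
cx_1 = 152
cy_1 = 308
r_1 = 52
x2_2 = 200
y2_2 = 332
x0_3 = 84
y0_3 = 276
x1_3 = 128
y1_3 = 408
cx_4 = 312
cy_4 = 148
r_4 = 68
x0_5 = 156
cx_6 = 272
cy_6 = 76
r_6 = 36
x0_7 = 296
y0_7 = 160
x1_7 = 364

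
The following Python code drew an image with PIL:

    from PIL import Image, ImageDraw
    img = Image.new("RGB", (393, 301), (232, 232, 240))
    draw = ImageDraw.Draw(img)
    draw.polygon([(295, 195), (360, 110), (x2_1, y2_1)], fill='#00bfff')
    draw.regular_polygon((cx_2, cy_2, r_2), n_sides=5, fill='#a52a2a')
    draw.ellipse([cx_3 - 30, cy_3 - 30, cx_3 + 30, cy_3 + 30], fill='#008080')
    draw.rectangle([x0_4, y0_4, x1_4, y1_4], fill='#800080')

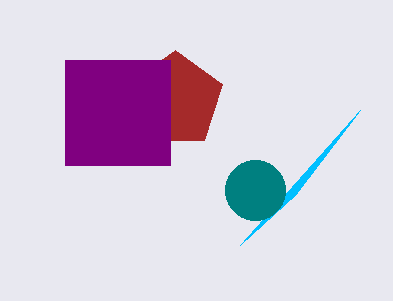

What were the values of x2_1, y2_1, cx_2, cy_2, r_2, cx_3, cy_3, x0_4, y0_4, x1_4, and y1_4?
x2_1 = 240
y2_1 = 245
cx_2 = 175
cy_2 = 100
r_2 = 50
cx_3 = 255
cy_3 = 190
x0_4 = 65
y0_4 = 60
x1_4 = 170
y1_4 = 165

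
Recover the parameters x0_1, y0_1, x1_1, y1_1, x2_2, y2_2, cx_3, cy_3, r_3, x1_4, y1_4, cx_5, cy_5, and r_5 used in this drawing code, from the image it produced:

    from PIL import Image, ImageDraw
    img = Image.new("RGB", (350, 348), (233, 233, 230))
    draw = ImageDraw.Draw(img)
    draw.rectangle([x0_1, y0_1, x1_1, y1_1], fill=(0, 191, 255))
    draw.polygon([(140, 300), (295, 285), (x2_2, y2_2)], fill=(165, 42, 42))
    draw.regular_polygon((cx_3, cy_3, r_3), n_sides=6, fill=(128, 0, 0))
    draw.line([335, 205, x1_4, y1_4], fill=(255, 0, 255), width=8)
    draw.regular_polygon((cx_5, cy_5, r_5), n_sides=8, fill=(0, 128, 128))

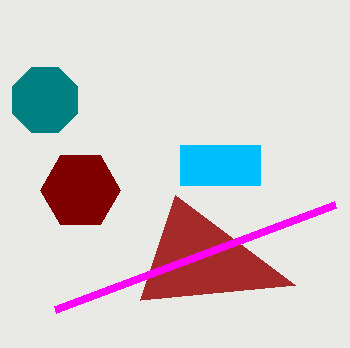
x0_1 = 180, y0_1 = 145, x1_1 = 260, y1_1 = 185, x2_2 = 175, y2_2 = 195, cx_3 = 80, cy_3 = 190, r_3 = 40, x1_4 = 55, y1_4 = 310, cx_5 = 45, cy_5 = 100, r_5 = 35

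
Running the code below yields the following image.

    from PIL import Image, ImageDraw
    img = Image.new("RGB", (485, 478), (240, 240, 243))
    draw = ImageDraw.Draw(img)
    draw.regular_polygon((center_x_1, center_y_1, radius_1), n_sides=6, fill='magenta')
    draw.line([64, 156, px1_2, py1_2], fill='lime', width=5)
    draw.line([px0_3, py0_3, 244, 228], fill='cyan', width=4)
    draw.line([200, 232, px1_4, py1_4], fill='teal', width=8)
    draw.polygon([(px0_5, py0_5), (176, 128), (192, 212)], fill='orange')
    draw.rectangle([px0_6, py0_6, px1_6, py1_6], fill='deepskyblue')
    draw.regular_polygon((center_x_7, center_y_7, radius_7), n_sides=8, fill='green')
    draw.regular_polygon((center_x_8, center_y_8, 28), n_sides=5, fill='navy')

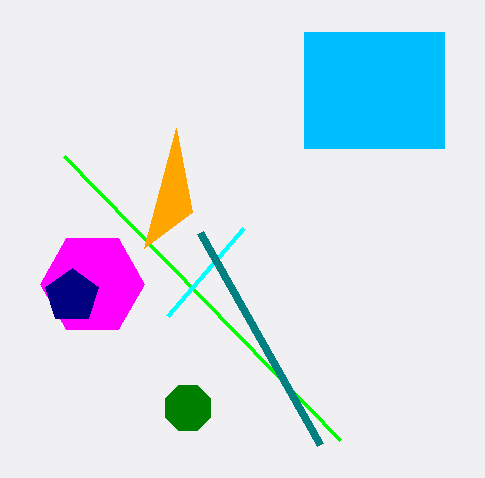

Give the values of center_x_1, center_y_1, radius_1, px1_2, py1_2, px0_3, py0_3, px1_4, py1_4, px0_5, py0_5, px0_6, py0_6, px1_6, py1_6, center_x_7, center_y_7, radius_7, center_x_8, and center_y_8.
center_x_1 = 92, center_y_1 = 284, radius_1 = 52, px1_2 = 340, py1_2 = 440, px0_3 = 168, py0_3 = 316, px1_4 = 320, py1_4 = 444, px0_5 = 144, py0_5 = 248, px0_6 = 304, py0_6 = 32, px1_6 = 444, py1_6 = 148, center_x_7 = 188, center_y_7 = 408, radius_7 = 24, center_x_8 = 72, center_y_8 = 296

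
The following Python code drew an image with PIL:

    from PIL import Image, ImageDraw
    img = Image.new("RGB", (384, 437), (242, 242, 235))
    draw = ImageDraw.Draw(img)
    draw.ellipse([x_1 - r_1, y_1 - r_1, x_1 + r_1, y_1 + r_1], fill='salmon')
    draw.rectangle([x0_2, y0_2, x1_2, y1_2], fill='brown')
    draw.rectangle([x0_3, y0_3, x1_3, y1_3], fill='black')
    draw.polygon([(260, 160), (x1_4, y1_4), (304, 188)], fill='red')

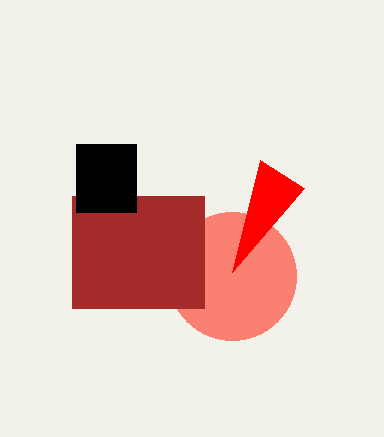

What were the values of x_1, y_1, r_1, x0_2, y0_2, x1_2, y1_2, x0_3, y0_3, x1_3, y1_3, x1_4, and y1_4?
x_1 = 232
y_1 = 276
r_1 = 64
x0_2 = 72
y0_2 = 196
x1_2 = 204
y1_2 = 308
x0_3 = 76
y0_3 = 144
x1_3 = 136
y1_3 = 212
x1_4 = 232
y1_4 = 272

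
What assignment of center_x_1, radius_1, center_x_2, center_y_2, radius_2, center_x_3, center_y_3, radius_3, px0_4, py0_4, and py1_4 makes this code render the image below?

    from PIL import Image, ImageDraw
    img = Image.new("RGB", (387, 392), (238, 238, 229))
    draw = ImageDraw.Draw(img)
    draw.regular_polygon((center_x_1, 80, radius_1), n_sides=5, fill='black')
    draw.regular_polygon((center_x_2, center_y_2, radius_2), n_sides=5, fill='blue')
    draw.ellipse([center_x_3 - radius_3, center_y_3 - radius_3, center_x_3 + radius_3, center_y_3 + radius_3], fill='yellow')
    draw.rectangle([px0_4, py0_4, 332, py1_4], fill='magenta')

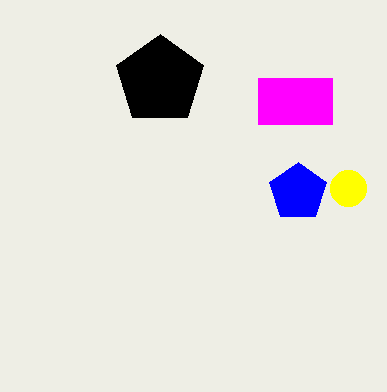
center_x_1 = 160; radius_1 = 46; center_x_2 = 298; center_y_2 = 192; radius_2 = 30; center_x_3 = 348; center_y_3 = 188; radius_3 = 18; px0_4 = 258; py0_4 = 78; py1_4 = 124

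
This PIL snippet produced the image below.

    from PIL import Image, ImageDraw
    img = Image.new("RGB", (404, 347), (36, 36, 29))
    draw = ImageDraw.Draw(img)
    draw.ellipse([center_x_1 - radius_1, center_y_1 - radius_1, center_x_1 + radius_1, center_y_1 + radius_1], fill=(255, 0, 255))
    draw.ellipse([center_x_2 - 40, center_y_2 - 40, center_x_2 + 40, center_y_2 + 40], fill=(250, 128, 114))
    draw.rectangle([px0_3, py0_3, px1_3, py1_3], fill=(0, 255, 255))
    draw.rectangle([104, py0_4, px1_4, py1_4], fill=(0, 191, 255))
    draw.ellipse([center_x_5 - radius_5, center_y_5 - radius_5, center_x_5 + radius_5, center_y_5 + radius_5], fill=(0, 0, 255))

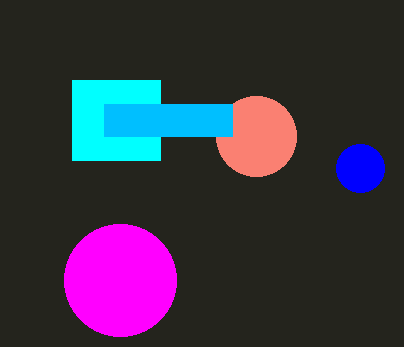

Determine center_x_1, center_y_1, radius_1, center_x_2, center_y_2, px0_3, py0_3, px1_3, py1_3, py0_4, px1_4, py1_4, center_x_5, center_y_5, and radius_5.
center_x_1 = 120, center_y_1 = 280, radius_1 = 56, center_x_2 = 256, center_y_2 = 136, px0_3 = 72, py0_3 = 80, px1_3 = 160, py1_3 = 160, py0_4 = 104, px1_4 = 232, py1_4 = 136, center_x_5 = 360, center_y_5 = 168, radius_5 = 24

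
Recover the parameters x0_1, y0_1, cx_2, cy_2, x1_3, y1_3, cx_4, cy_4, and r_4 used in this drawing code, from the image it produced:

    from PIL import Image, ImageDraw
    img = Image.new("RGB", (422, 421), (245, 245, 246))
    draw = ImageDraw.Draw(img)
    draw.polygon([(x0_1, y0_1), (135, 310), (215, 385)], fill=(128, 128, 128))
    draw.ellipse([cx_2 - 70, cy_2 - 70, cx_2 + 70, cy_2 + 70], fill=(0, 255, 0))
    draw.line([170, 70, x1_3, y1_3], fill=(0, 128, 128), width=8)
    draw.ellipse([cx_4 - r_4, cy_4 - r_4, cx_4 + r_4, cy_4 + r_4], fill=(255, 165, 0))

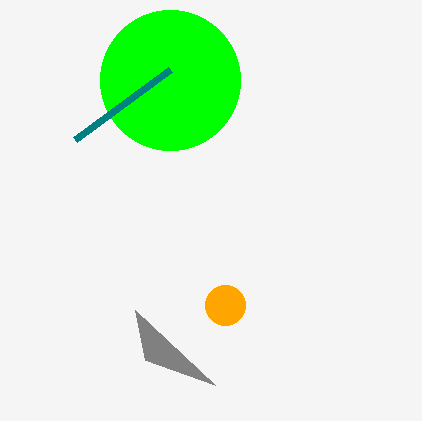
x0_1 = 145, y0_1 = 360, cx_2 = 170, cy_2 = 80, x1_3 = 75, y1_3 = 140, cx_4 = 225, cy_4 = 305, r_4 = 20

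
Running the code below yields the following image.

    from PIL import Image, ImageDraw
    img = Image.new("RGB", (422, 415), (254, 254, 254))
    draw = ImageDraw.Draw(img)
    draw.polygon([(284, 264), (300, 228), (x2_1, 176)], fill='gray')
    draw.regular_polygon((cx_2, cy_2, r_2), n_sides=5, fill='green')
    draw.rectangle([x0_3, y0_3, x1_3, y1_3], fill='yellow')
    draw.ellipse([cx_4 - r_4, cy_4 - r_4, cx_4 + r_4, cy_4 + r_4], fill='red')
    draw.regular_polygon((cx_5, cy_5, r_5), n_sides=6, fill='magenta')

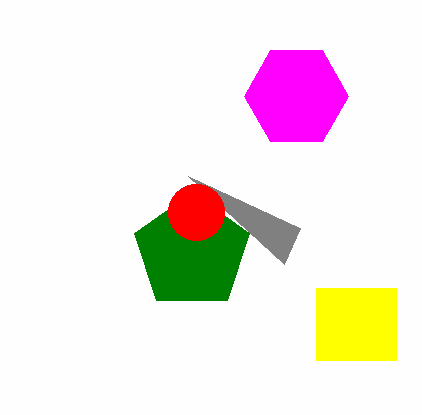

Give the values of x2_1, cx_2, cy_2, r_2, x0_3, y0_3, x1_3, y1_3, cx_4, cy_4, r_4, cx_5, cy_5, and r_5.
x2_1 = 188, cx_2 = 192, cy_2 = 252, r_2 = 60, x0_3 = 316, y0_3 = 288, x1_3 = 396, y1_3 = 360, cx_4 = 196, cy_4 = 212, r_4 = 28, cx_5 = 296, cy_5 = 96, r_5 = 52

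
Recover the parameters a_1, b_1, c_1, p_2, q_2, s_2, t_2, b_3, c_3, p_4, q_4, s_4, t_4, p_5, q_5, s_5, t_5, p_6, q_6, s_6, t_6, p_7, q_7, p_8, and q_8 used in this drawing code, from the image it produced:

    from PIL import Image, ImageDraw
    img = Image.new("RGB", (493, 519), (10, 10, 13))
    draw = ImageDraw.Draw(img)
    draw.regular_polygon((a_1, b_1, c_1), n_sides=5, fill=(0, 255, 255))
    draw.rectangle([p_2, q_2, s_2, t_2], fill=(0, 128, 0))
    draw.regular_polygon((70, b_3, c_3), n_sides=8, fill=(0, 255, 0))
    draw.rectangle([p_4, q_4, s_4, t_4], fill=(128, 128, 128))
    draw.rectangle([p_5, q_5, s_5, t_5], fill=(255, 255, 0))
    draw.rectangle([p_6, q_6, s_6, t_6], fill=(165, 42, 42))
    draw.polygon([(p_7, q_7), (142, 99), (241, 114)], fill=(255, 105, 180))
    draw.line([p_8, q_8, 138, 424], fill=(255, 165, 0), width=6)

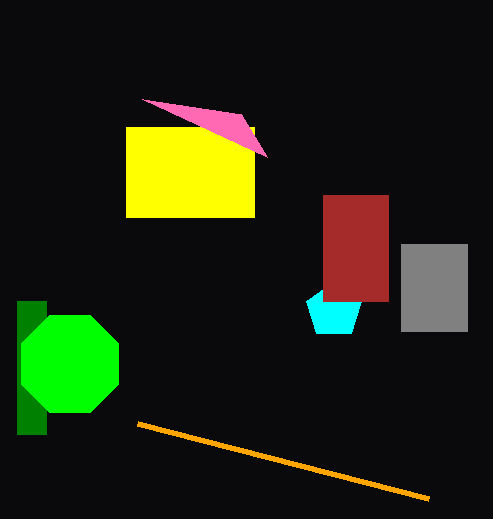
a_1 = 334; b_1 = 310; c_1 = 29; p_2 = 17; q_2 = 301; s_2 = 46; t_2 = 434; b_3 = 364; c_3 = 53; p_4 = 401; q_4 = 244; s_4 = 467; t_4 = 331; p_5 = 126; q_5 = 127; s_5 = 254; t_5 = 217; p_6 = 323; q_6 = 195; s_6 = 388; t_6 = 301; p_7 = 267; q_7 = 157; p_8 = 429; q_8 = 499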